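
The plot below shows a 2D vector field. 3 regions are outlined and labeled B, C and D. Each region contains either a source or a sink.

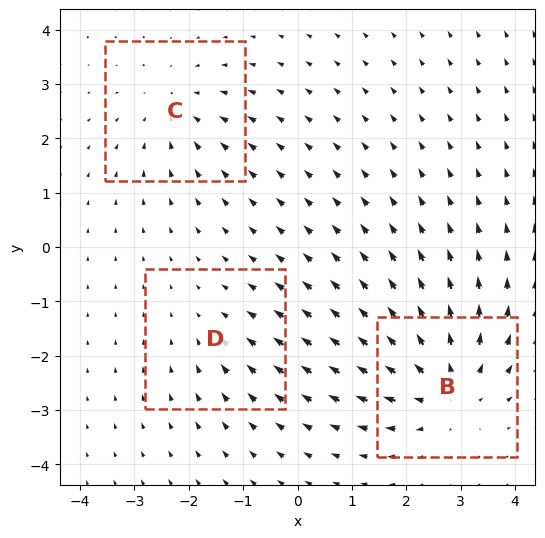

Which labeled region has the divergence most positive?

Divergence at each region's feature centre — B: about +4, C: about -3, D: about -2. Region B is most positive.

B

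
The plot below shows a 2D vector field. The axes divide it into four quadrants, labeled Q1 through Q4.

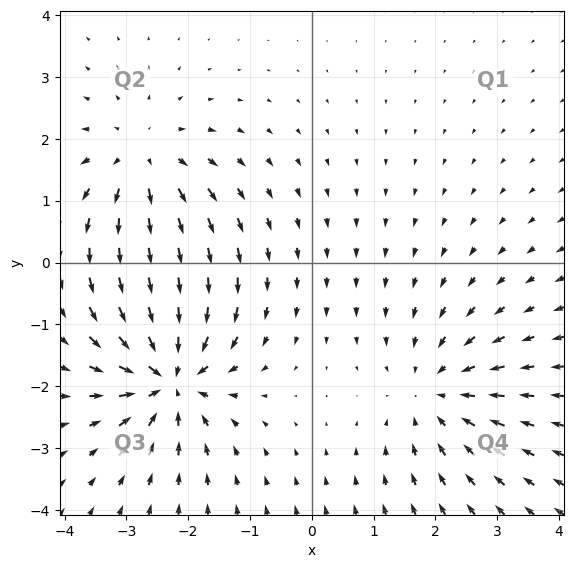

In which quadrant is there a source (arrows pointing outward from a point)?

Q2

The source sits at approximately (-2.7, 1.6), which lies in quadrant Q2. The divergence there is about +3, positive as expected for a source.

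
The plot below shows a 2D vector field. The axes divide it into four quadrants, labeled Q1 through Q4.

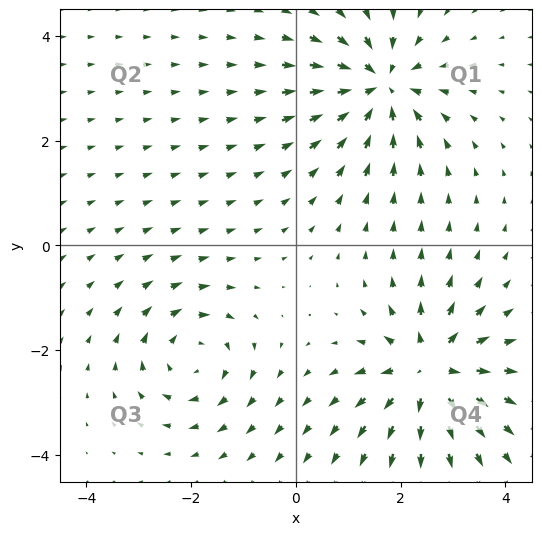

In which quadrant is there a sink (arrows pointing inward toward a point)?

Q1

The sink sits at approximately (1.6, 3.0), which lies in quadrant Q1. The divergence there is about -6, negative as expected for a sink.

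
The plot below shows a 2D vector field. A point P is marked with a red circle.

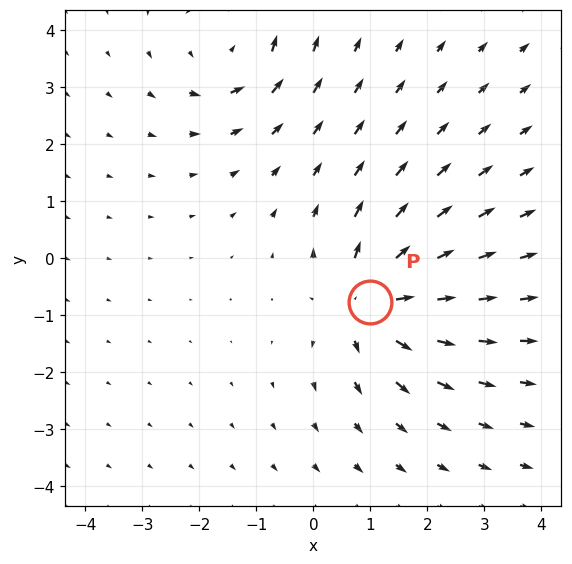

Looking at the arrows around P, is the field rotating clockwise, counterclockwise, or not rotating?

not rotating

Near P at (1.0, -0.8) the arrows show no circulation. The curl there is ≈0.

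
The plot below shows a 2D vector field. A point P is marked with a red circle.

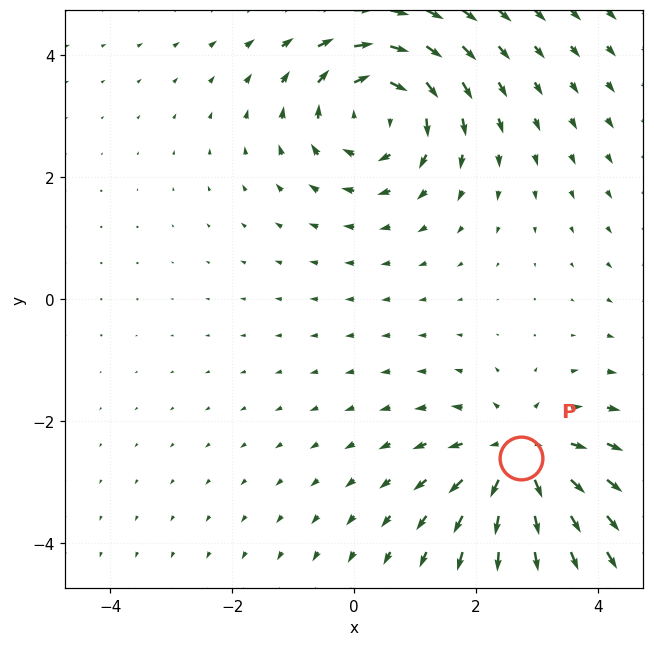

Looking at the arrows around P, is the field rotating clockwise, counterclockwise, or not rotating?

Near P at (2.7, -2.6) the arrows show no circulation. The curl there is ≈0.

not rotating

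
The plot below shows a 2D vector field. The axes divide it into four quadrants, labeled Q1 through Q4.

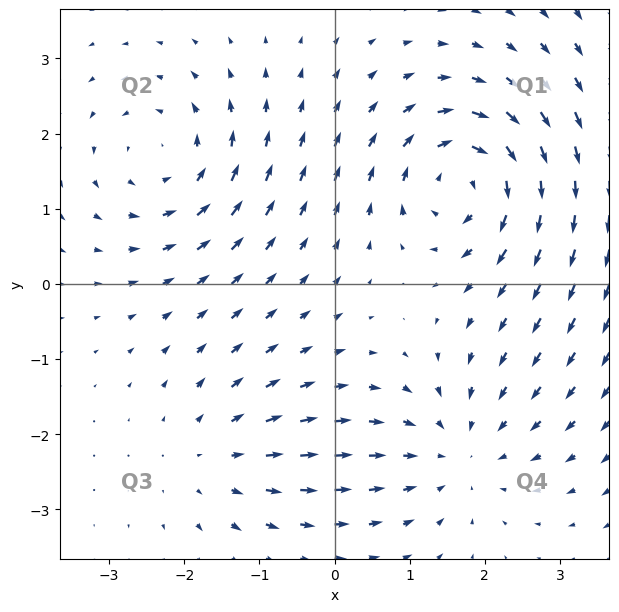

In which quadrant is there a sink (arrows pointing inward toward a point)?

The sink sits at approximately (1.7, -2.2), which lies in quadrant Q4. The divergence there is about -4, negative as expected for a sink.

Q4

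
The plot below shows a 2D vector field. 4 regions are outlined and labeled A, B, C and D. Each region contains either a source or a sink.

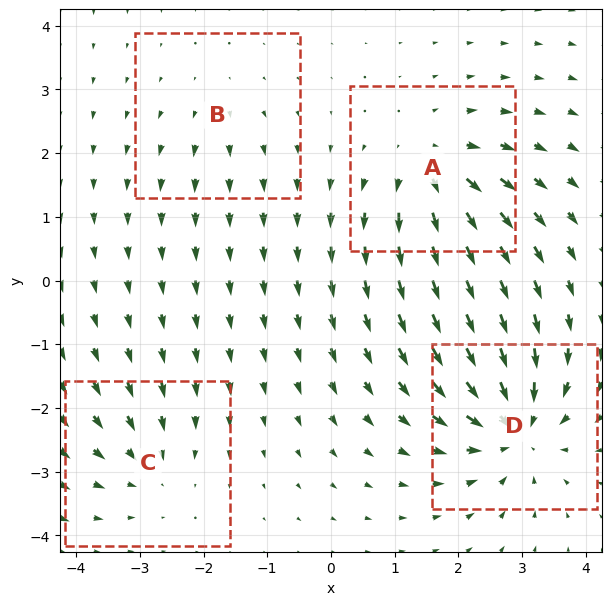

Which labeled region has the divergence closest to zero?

Divergence at each region's feature centre — A: about +6, B: about +2, C: about -4, D: about -7. Region B is closest to zero.

B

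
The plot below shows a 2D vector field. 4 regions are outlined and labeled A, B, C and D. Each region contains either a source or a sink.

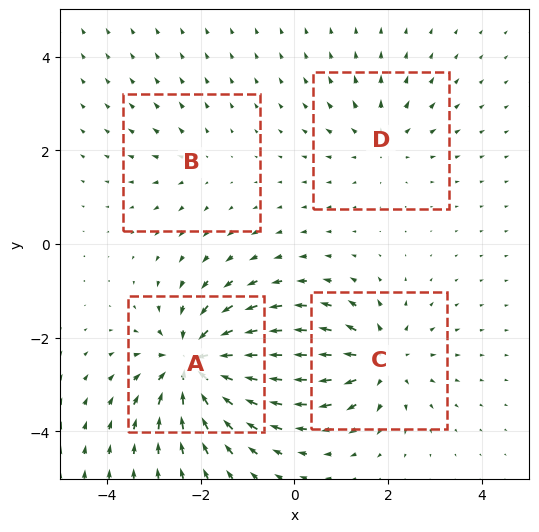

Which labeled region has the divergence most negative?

A

Divergence at each region's feature centre — A: about -8, B: about +2, C: about +5, D: about +3. Region A is most negative.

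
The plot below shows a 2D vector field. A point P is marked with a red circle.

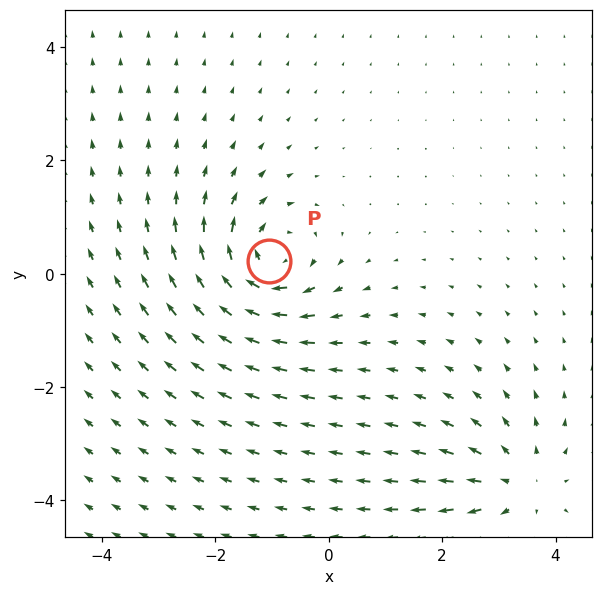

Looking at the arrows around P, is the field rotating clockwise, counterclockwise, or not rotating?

clockwise

Near P at (-1.1, 0.2) the arrows circulate clockwise. The curl (z-component) there is about -5; negative curl means clockwise rotation.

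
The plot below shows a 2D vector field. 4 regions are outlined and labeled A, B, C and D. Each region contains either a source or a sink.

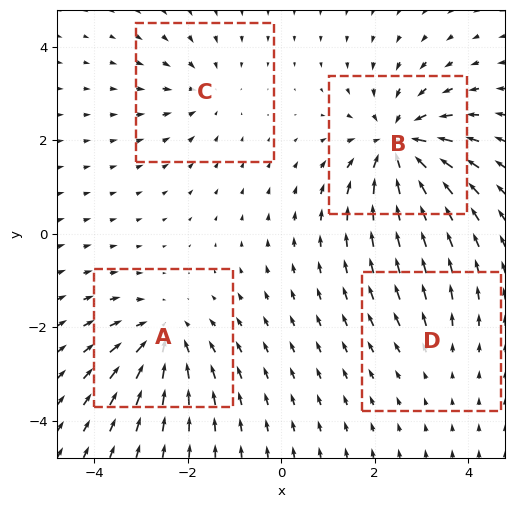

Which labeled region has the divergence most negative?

Divergence at each region's feature centre — A: about -5, B: about -7, C: about -3, D: about +2. Region B is most negative.

B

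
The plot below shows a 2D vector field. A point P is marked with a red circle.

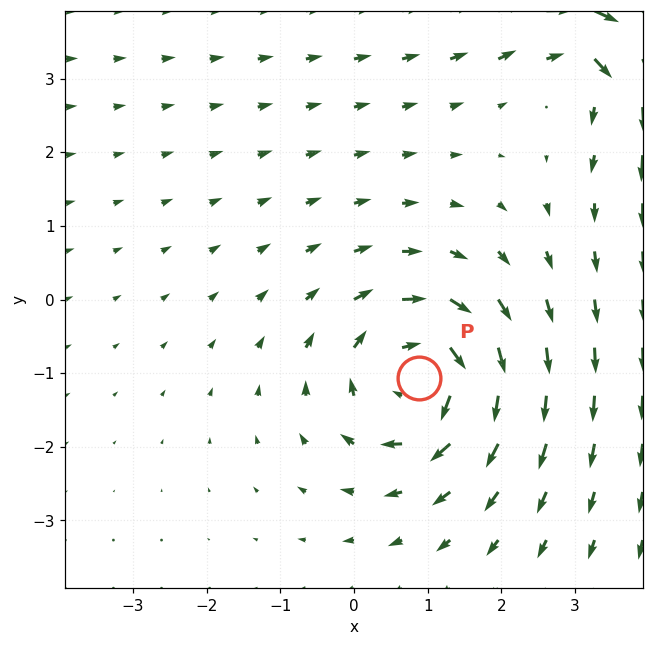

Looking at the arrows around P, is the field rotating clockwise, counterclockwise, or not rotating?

Near P at (0.9, -1.1) the arrows circulate clockwise. The curl (z-component) there is about -5; negative curl means clockwise rotation.

clockwise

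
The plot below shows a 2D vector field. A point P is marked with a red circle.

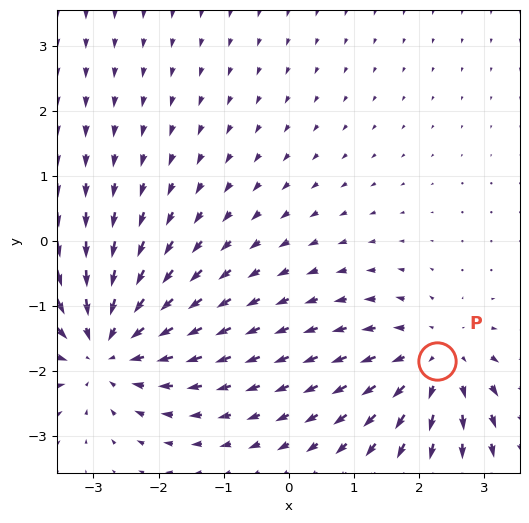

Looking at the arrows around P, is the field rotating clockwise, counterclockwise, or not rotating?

not rotating

Near P at (2.3, -1.8) the arrows show no circulation. The curl there is ≈0.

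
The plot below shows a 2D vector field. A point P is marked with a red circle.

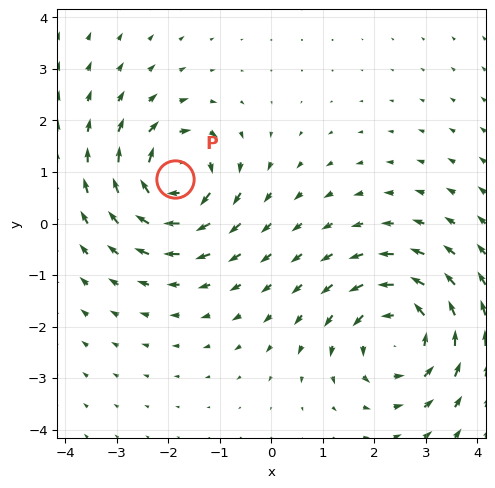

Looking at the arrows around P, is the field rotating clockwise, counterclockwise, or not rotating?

clockwise

Near P at (-1.9, 0.9) the arrows circulate clockwise. The curl (z-component) there is about -5; negative curl means clockwise rotation.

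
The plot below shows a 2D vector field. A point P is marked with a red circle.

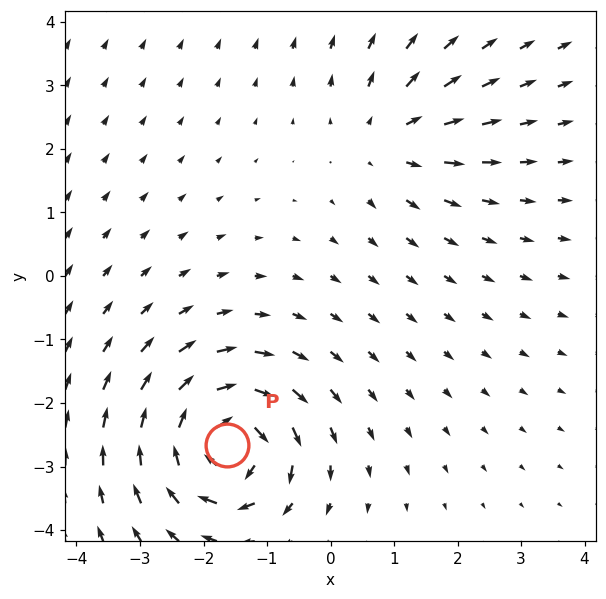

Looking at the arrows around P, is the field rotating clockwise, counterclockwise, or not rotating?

clockwise

Near P at (-1.6, -2.7) the arrows circulate clockwise. The curl (z-component) there is about -6; negative curl means clockwise rotation.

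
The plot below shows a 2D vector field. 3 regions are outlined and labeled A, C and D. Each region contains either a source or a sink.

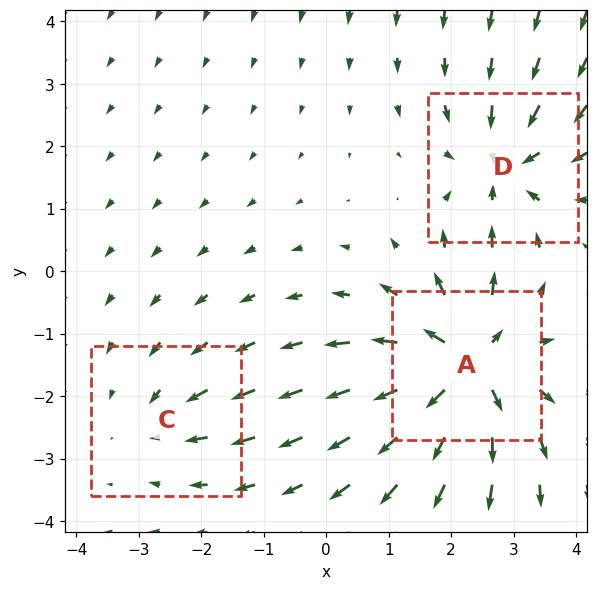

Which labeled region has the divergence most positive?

Divergence at each region's feature centre — A: about +6, C: about -2, D: about -4. Region A is most positive.

A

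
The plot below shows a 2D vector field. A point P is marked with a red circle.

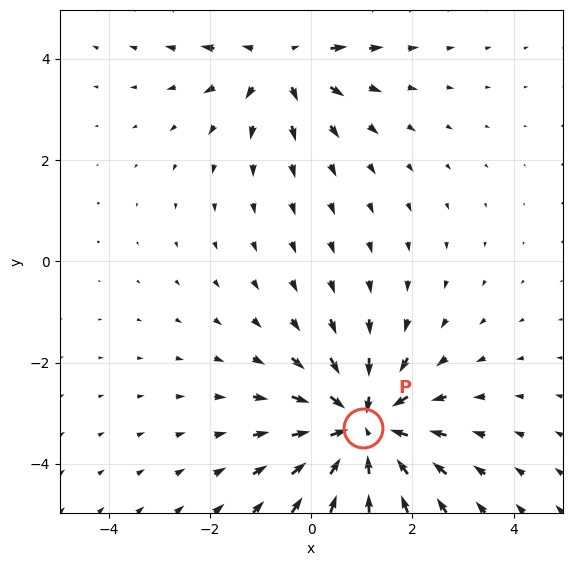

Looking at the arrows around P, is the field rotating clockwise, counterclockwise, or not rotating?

not rotating

Near P at (1.0, -3.3) the arrows show no circulation. The curl there is ≈0.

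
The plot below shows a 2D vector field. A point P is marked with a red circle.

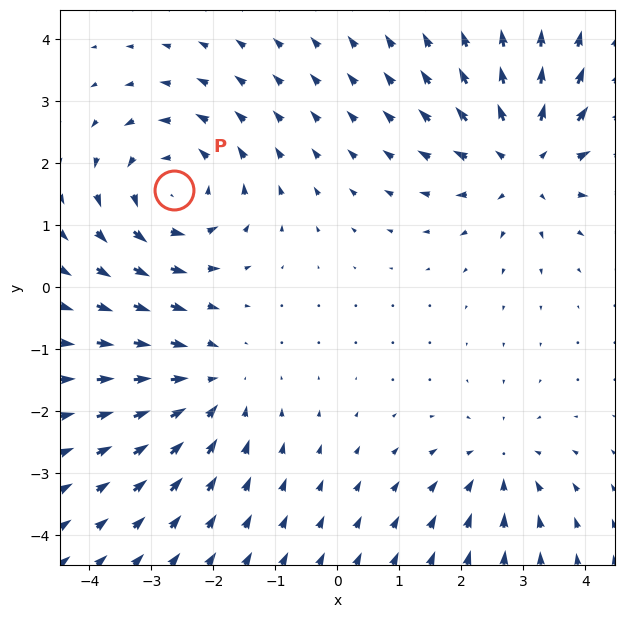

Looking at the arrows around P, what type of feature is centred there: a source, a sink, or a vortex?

At P (-2.6, 1.6) the arrows circulate counterclockwise. Divergence ≈0, curl about +4 — near-zero divergence with nonzero curl is a vortex.

vortex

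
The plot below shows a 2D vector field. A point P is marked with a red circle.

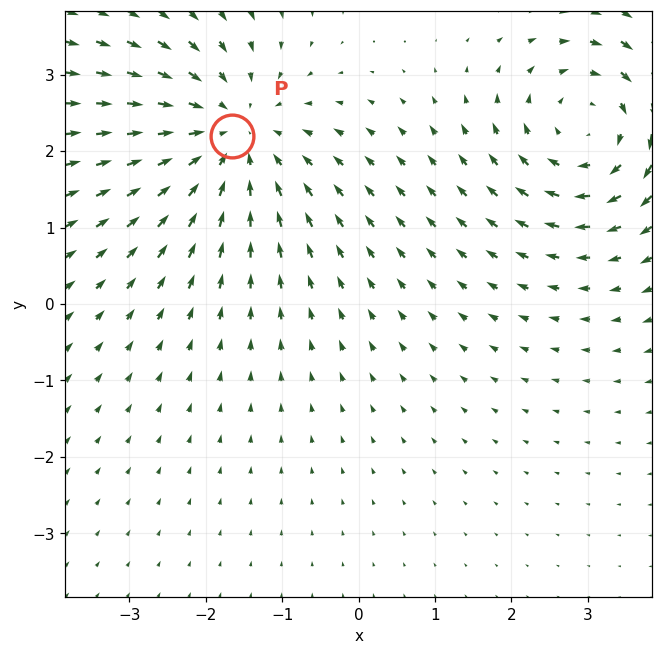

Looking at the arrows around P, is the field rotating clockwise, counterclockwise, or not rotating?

not rotating

Near P at (-1.7, 2.2) the arrows show no circulation. The curl there is ≈0.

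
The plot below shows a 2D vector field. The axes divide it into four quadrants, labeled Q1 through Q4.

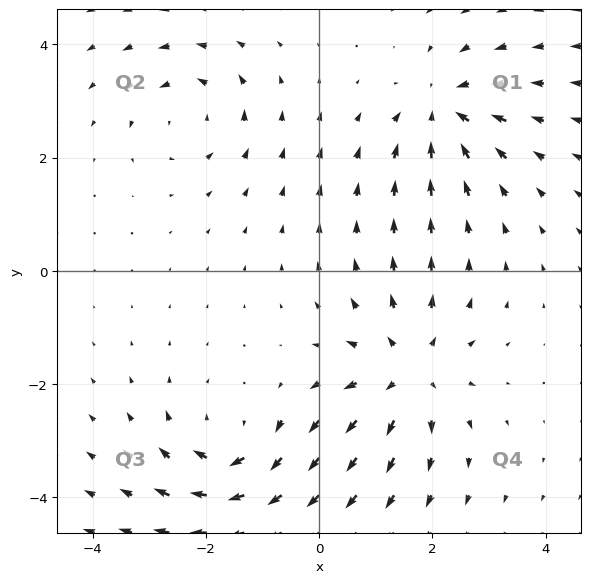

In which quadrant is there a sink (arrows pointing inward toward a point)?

The sink sits at approximately (2.2, 2.8), which lies in quadrant Q1. The divergence there is about -4, negative as expected for a sink.

Q1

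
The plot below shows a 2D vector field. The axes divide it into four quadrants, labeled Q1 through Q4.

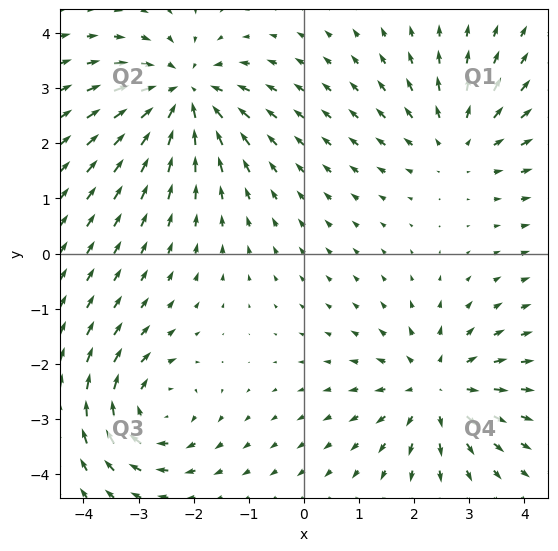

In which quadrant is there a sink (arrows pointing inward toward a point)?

Q2

The sink sits at approximately (-2.2, 2.9), which lies in quadrant Q2. The divergence there is about -5, negative as expected for a sink.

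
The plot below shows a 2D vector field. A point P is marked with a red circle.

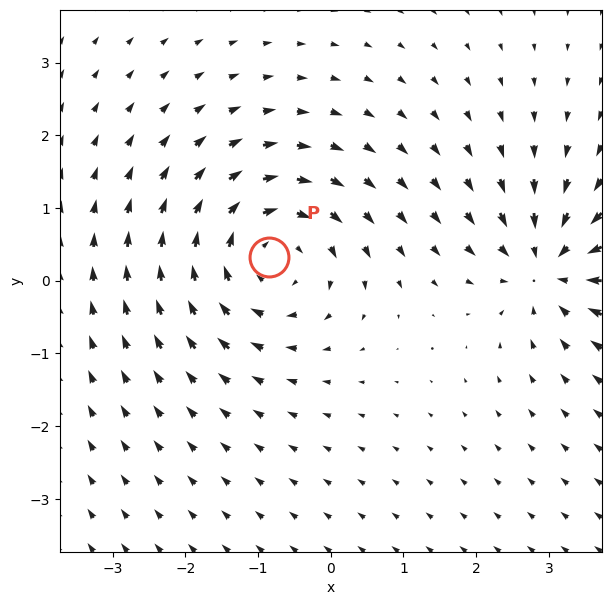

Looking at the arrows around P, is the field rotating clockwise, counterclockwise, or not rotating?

Near P at (-0.9, 0.3) the arrows circulate clockwise. The curl (z-component) there is about -3; negative curl means clockwise rotation.

clockwise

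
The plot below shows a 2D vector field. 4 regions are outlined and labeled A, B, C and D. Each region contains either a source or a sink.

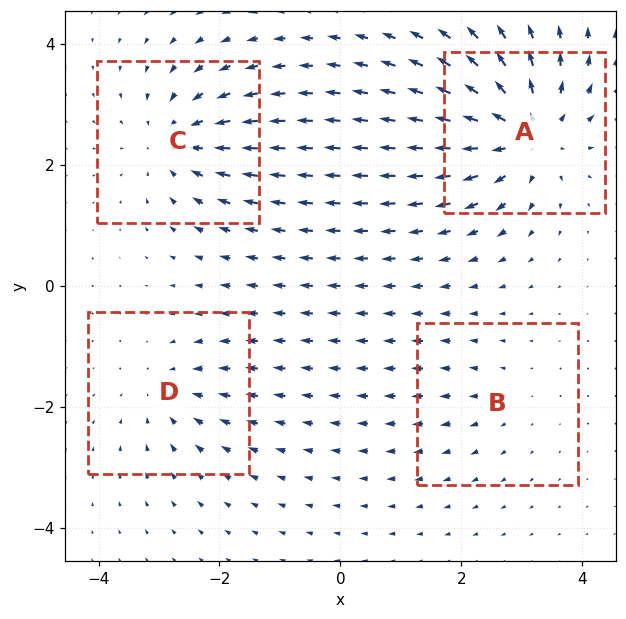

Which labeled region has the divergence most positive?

A

Divergence at each region's feature centre — A: about +7, B: about +2, C: about -5, D: about -4. Region A is most positive.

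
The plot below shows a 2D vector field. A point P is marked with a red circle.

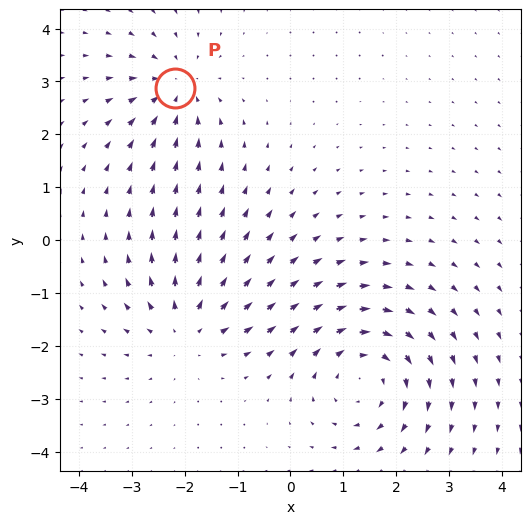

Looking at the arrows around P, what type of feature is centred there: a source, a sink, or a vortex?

sink

At P (-2.2, 2.9) the arrows converge inward. Divergence about -4, curl ≈0 — negative divergence with near-zero curl is a sink.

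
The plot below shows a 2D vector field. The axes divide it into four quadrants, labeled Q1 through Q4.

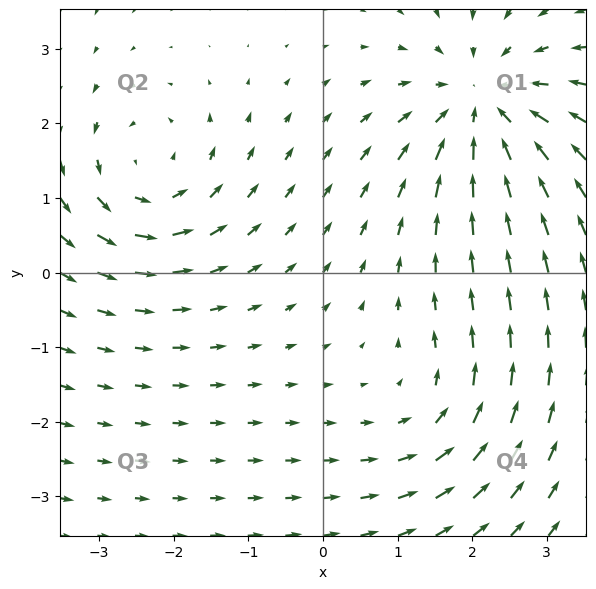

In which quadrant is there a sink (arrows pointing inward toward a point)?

The sink sits at approximately (2.1, 2.2), which lies in quadrant Q1. The divergence there is about -5, negative as expected for a sink.

Q1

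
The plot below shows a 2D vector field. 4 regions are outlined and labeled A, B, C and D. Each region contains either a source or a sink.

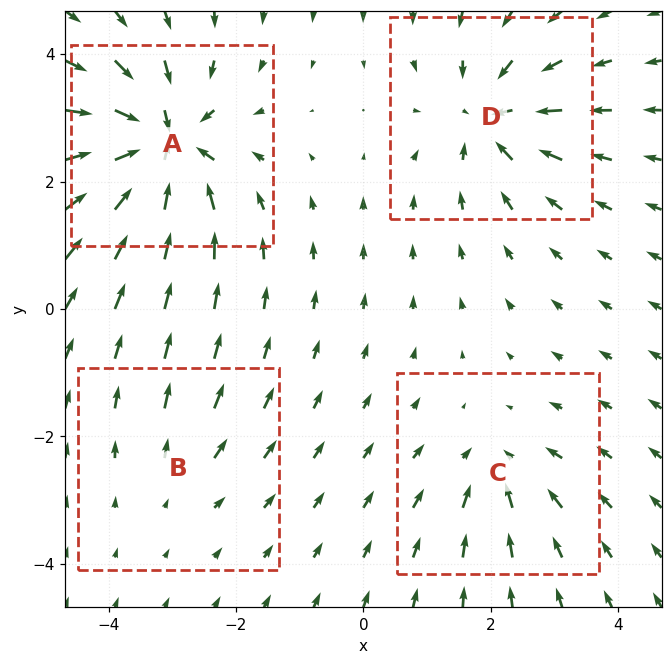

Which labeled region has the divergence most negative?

Divergence at each region's feature centre — A: about -8, B: about +2, C: about -4, D: about -6. Region A is most negative.

A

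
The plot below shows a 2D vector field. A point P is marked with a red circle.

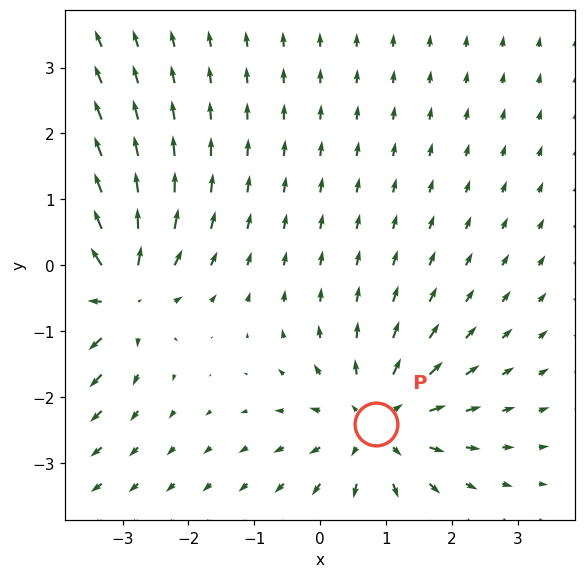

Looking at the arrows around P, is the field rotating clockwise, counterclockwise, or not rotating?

Near P at (0.9, -2.4) the arrows show no circulation. The curl there is ≈0.

not rotating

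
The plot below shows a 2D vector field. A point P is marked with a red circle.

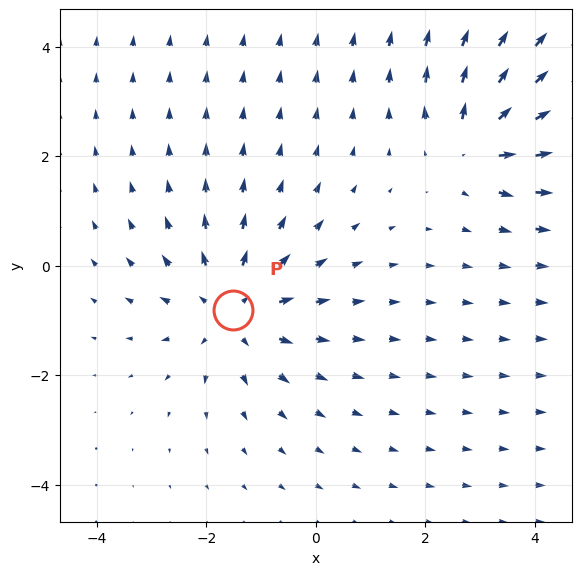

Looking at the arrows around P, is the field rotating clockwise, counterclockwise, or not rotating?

not rotating

Near P at (-1.5, -0.8) the arrows show no circulation. The curl there is ≈0.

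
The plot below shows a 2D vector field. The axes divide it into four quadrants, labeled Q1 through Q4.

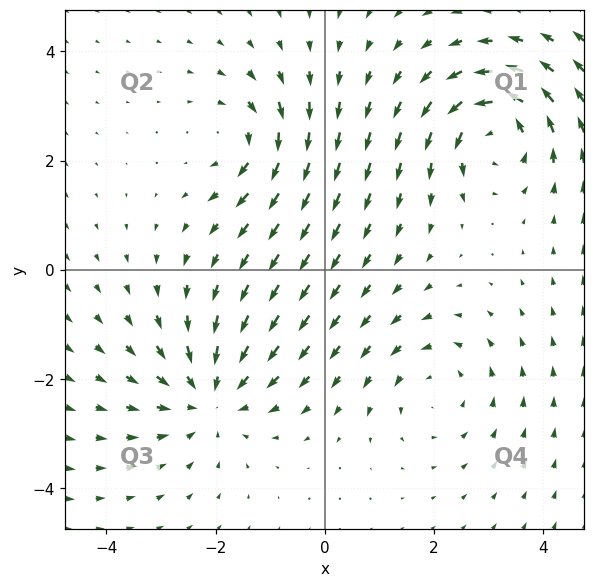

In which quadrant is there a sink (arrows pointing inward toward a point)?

The sink sits at approximately (-2.1, -2.3), which lies in quadrant Q3. The divergence there is about -5, negative as expected for a sink.

Q3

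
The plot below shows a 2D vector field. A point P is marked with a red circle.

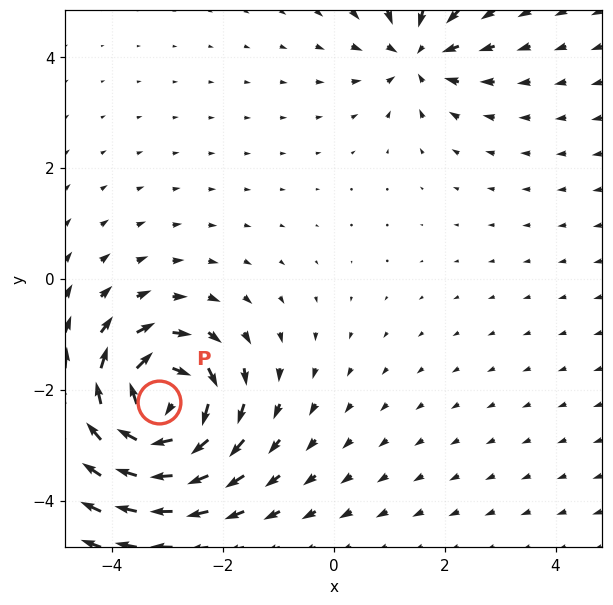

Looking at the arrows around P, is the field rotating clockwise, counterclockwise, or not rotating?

clockwise

Near P at (-3.1, -2.2) the arrows circulate clockwise. The curl (z-component) there is about -6; negative curl means clockwise rotation.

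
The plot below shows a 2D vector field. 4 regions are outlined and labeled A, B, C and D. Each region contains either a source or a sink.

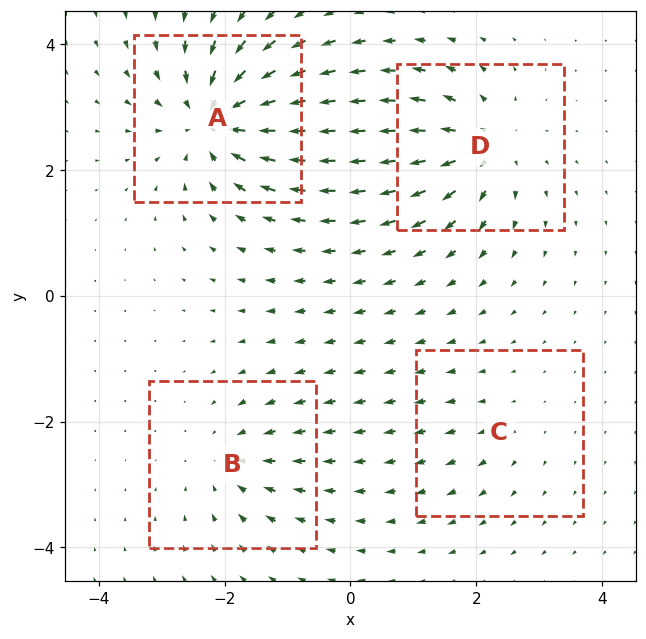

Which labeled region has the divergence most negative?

Divergence at each region's feature centre — A: about -8, B: about -4, C: about +2, D: about +6. Region A is most negative.

A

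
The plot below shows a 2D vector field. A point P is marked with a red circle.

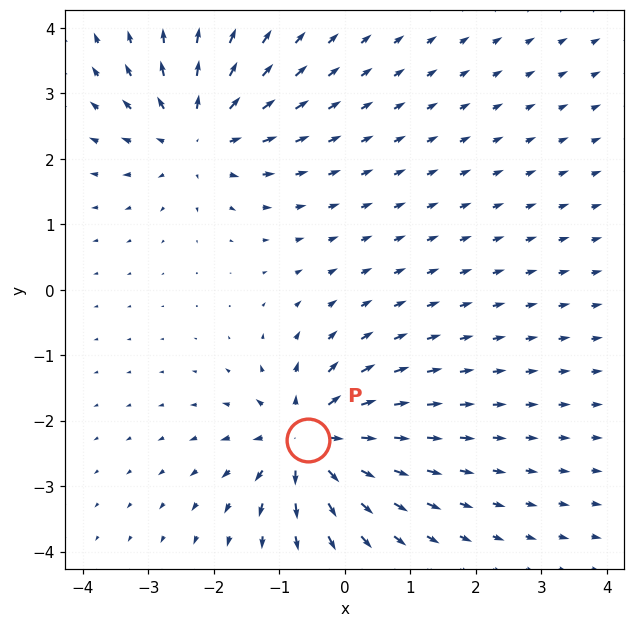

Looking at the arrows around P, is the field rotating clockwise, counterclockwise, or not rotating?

not rotating

Near P at (-0.6, -2.3) the arrows show no circulation. The curl there is ≈0.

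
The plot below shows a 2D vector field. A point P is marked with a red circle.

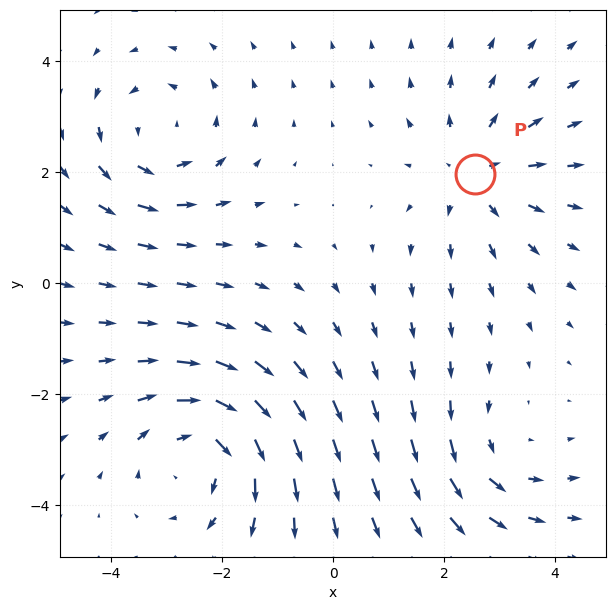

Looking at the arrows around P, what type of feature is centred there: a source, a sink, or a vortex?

source

At P (2.6, 2.0) the arrows spread outward. Divergence about +3, curl ≈0 — positive divergence with near-zero curl is a source.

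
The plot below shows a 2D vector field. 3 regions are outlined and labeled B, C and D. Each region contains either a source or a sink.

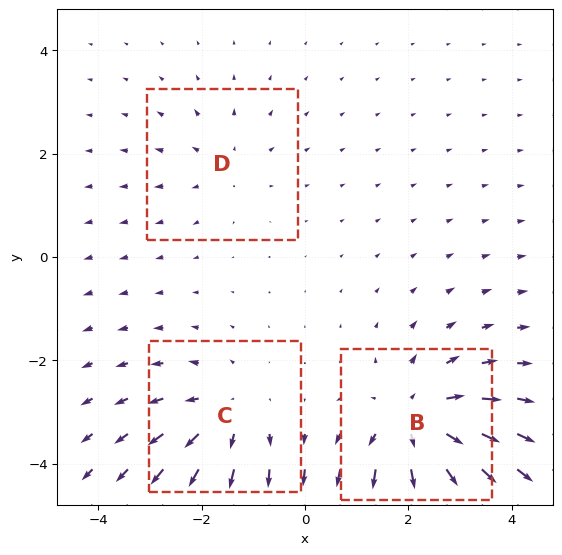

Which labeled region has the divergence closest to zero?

Divergence at each region's feature centre — B: about +5, C: about +3, D: about +2. Region D is closest to zero.

D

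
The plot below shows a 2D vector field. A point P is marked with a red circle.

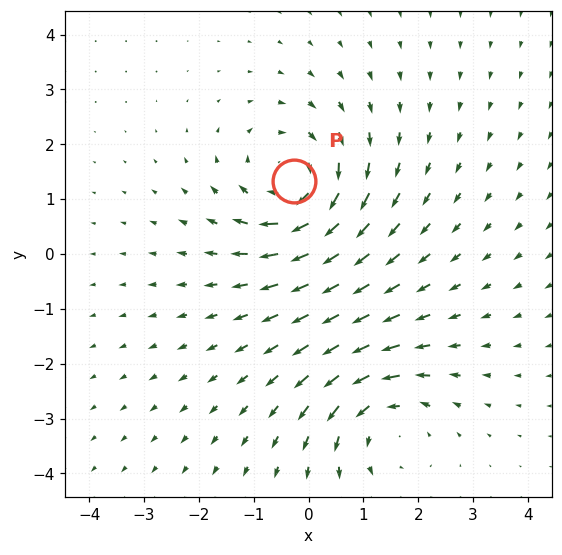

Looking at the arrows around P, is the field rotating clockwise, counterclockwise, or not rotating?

Near P at (-0.3, 1.3) the arrows circulate clockwise. The curl (z-component) there is about -4; negative curl means clockwise rotation.

clockwise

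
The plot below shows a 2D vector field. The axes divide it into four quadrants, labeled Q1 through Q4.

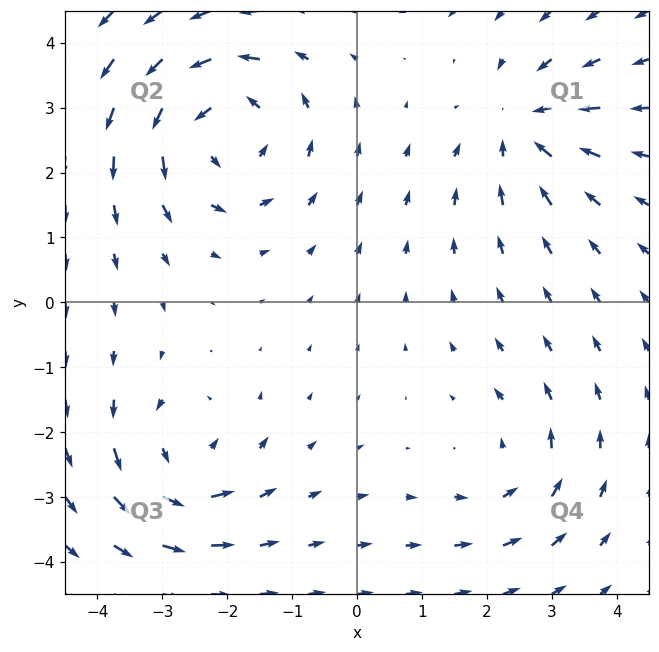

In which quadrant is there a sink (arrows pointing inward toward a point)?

The sink sits at approximately (2.6, 2.7), which lies in quadrant Q1. The divergence there is about -3, negative as expected for a sink.

Q1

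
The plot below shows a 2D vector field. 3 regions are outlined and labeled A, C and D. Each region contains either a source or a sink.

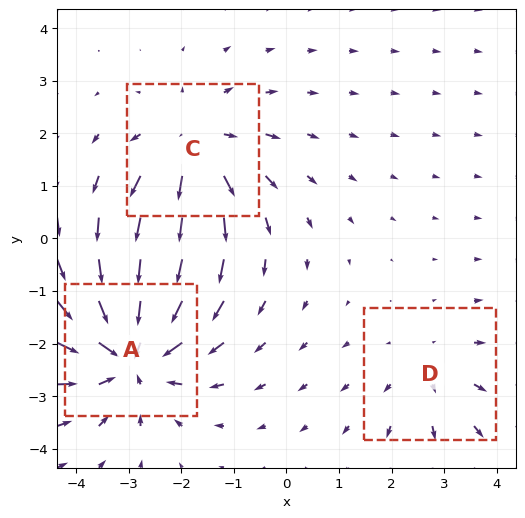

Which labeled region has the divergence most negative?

Divergence at each region's feature centre — A: about -4, C: about +3, D: about +2. Region A is most negative.

A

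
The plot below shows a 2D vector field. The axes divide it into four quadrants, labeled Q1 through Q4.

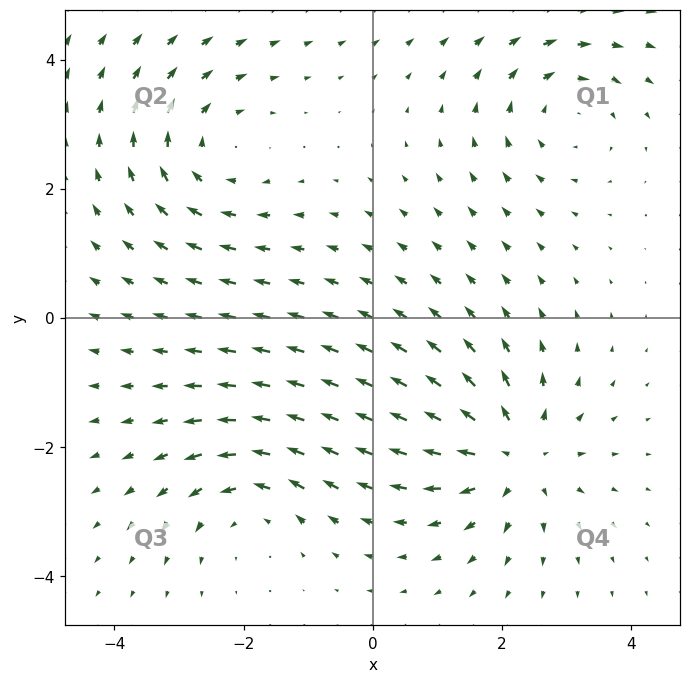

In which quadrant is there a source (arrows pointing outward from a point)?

The source sits at approximately (2.2, -2.1), which lies in quadrant Q4. The divergence there is about +5, positive as expected for a source.

Q4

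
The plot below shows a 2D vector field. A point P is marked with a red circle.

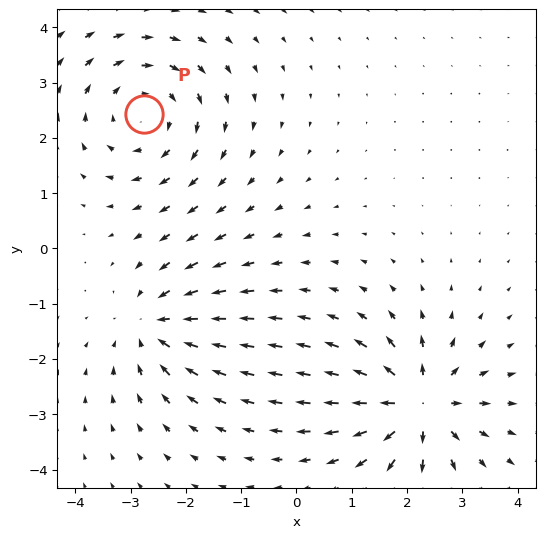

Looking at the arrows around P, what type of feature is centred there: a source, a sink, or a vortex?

At P (-2.8, 2.4) the arrows circulate clockwise. Divergence ≈0, curl about -3 — near-zero divergence with nonzero curl is a vortex.

vortex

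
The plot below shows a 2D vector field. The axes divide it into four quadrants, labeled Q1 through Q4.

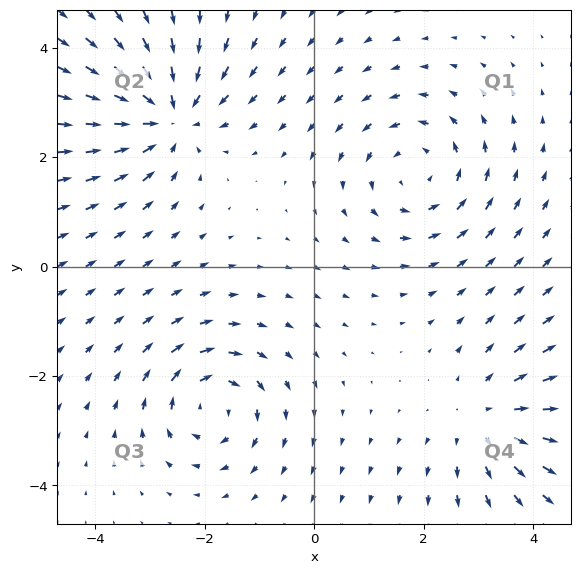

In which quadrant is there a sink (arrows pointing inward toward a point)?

Q2

The sink sits at approximately (-2.7, 2.8), which lies in quadrant Q2. The divergence there is about -5, negative as expected for a sink.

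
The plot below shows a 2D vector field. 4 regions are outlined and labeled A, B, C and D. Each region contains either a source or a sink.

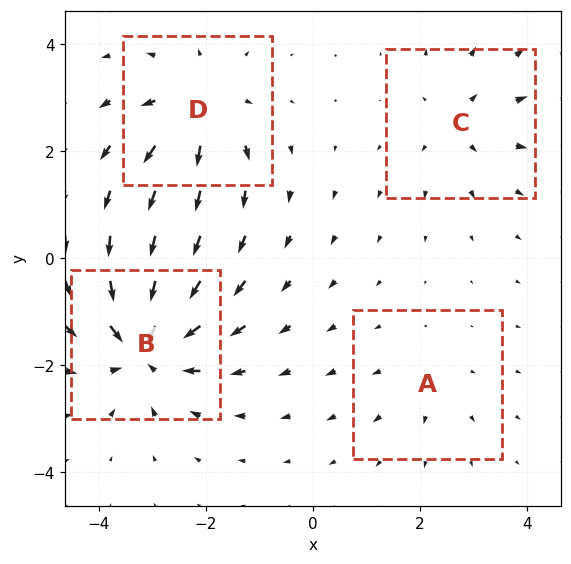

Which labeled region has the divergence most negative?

Divergence at each region's feature centre — A: about +2, B: about -7, C: about +4, D: about +5. Region B is most negative.

B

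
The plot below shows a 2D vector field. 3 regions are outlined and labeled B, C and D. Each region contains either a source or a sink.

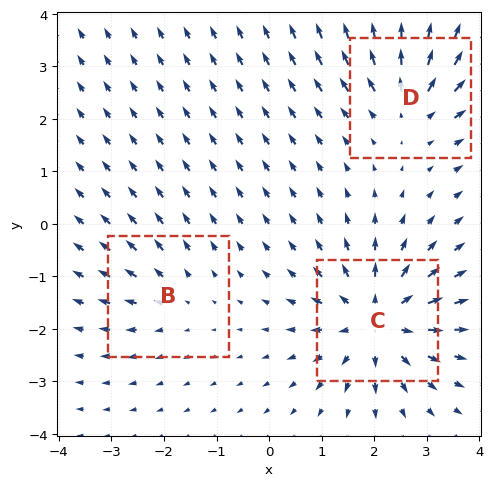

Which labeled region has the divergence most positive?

C

Divergence at each region's feature centre — B: about +2, C: about +5, D: about +3. Region C is most positive.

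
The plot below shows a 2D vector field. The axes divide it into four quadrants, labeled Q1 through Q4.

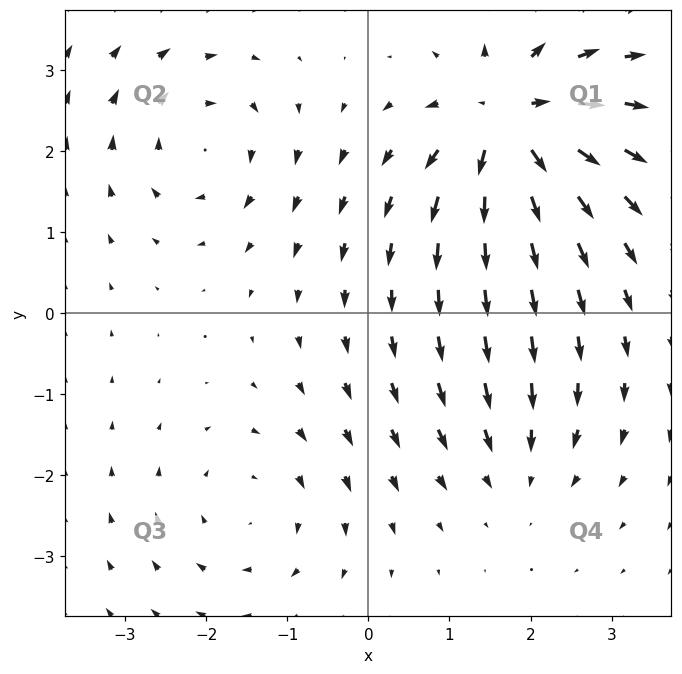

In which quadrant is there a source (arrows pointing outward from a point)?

Q1

The source sits at approximately (1.7, 2.4), which lies in quadrant Q1. The divergence there is about +7, positive as expected for a source.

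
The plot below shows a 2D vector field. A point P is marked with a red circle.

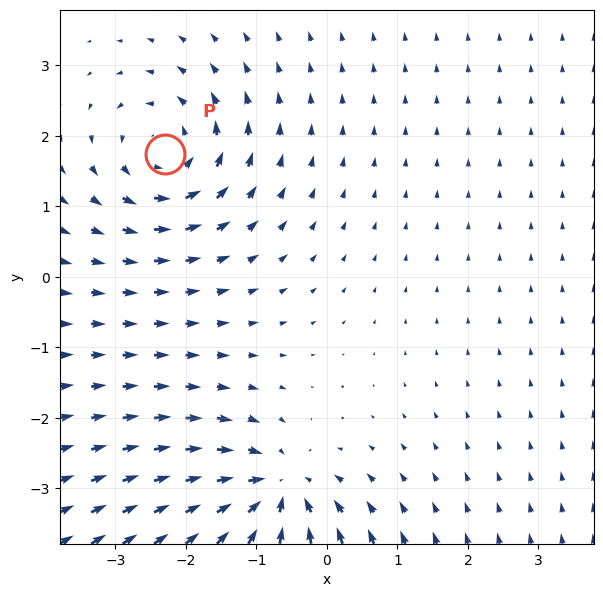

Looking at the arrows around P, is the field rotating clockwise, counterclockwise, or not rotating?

Near P at (-2.3, 1.7) the arrows circulate counterclockwise. The curl (z-component) there is about +4; positive curl means counterclockwise rotation.

counterclockwise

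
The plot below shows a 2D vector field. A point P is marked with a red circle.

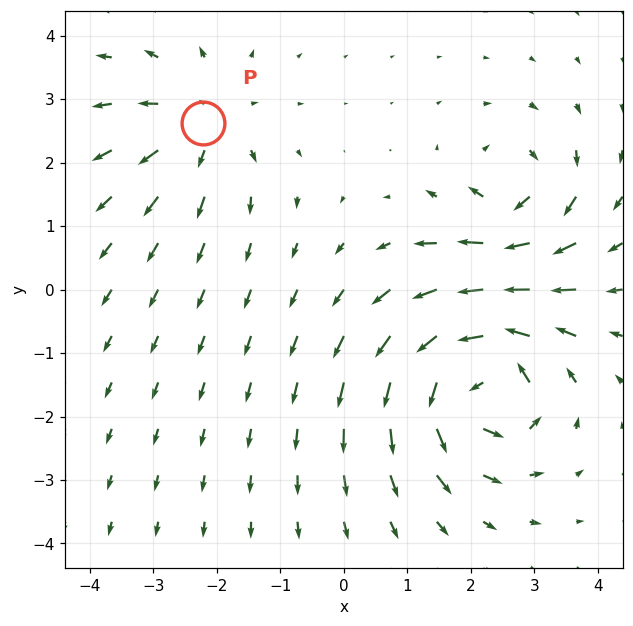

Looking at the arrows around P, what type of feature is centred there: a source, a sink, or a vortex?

source

At P (-2.2, 2.6) the arrows spread outward. Divergence about +3, curl ≈0 — positive divergence with near-zero curl is a source.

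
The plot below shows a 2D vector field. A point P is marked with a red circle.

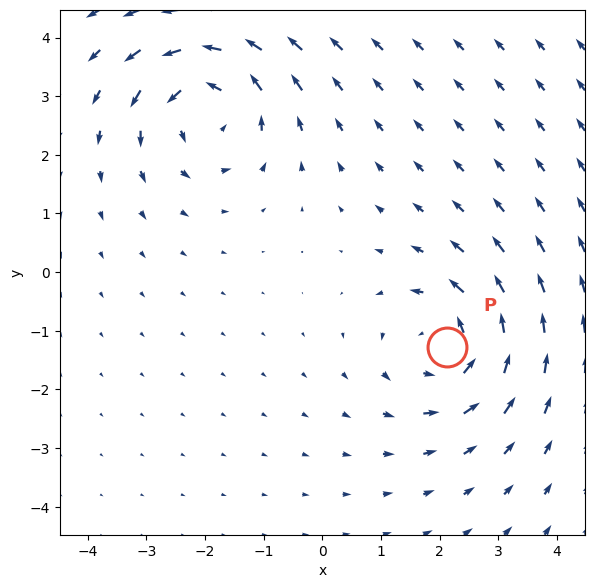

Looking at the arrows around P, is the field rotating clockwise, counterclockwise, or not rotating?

Near P at (2.1, -1.3) the arrows circulate counterclockwise. The curl (z-component) there is about +3; positive curl means counterclockwise rotation.

counterclockwise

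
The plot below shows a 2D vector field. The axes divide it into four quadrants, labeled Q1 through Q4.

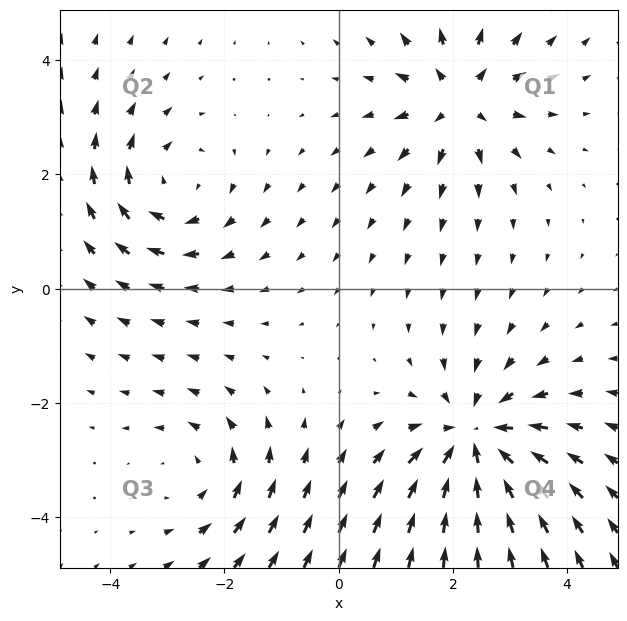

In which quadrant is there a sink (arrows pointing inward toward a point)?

The sink sits at approximately (2.4, -2.7), which lies in quadrant Q4. The divergence there is about -4, negative as expected for a sink.

Q4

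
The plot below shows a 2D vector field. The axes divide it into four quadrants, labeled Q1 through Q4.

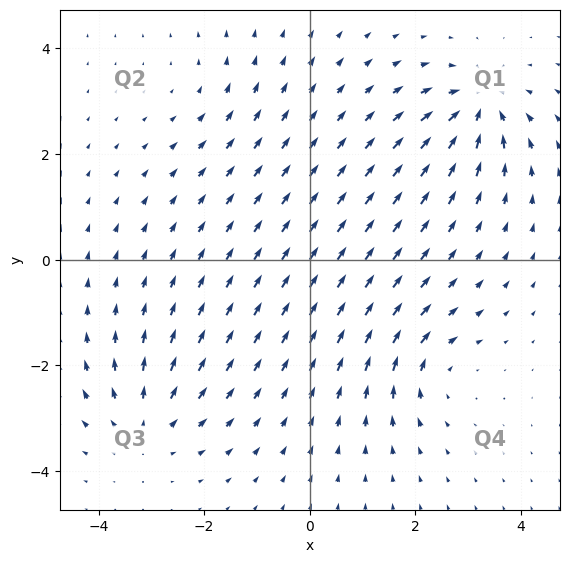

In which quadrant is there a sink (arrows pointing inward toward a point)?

Q1

The sink sits at approximately (3.2, 2.9), which lies in quadrant Q1. The divergence there is about -7, negative as expected for a sink.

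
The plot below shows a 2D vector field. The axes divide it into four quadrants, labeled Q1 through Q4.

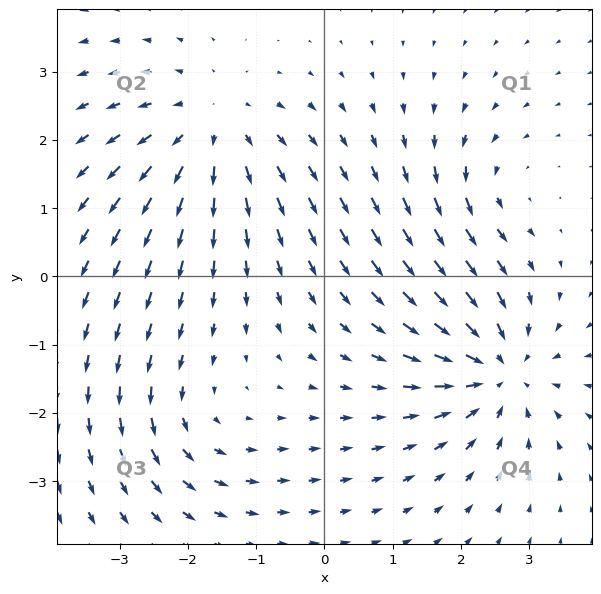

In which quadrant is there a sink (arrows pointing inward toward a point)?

Q4

The sink sits at approximately (2.5, -1.4), which lies in quadrant Q4. The divergence there is about -6, negative as expected for a sink.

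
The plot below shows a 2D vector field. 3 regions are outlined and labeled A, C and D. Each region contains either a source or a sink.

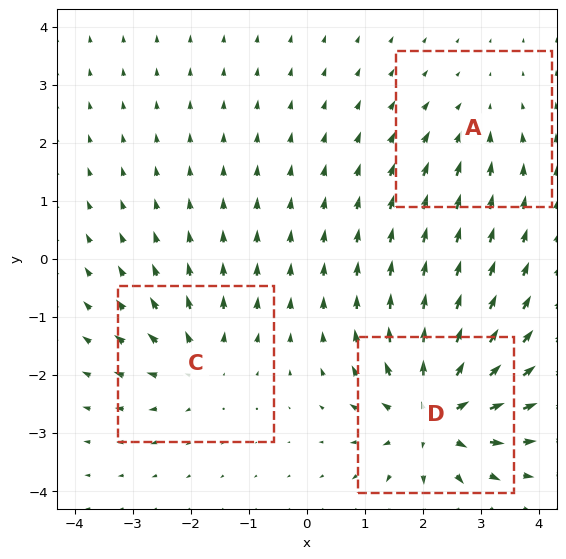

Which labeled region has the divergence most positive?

Divergence at each region's feature centre — A: about -2, C: about +3, D: about +6. Region D is most positive.

D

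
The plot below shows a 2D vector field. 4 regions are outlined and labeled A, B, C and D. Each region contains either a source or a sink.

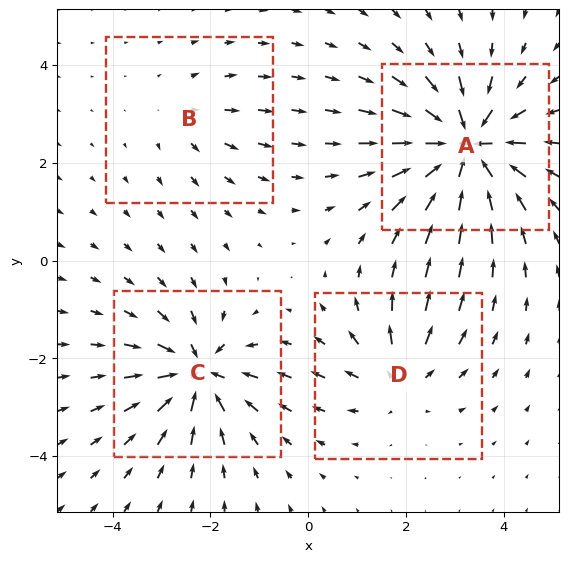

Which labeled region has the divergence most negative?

Divergence at each region's feature centre — A: about -8, B: about +2, C: about -6, D: about +4. Region A is most negative.

A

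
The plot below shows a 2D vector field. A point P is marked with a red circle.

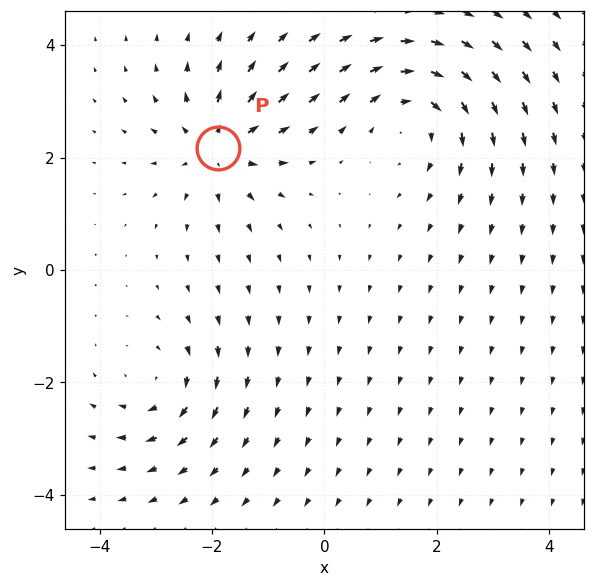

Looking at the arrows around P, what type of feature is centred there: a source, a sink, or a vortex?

At P (-1.9, 2.2) the arrows spread outward. Divergence about +4, curl ≈0 — positive divergence with near-zero curl is a source.

source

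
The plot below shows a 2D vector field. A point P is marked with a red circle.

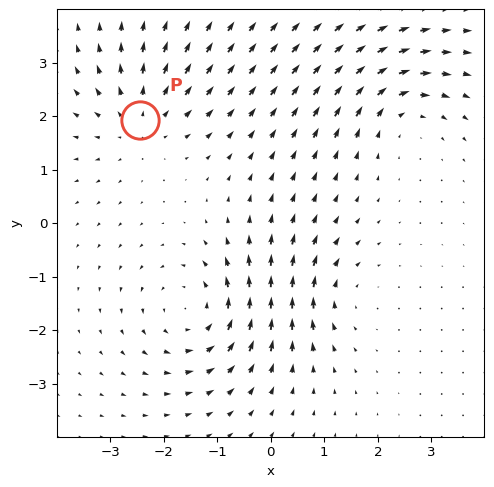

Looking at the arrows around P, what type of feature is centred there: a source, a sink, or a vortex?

At P (-2.4, 1.9) the arrows spread outward. Divergence about +3, curl ≈0 — positive divergence with near-zero curl is a source.

source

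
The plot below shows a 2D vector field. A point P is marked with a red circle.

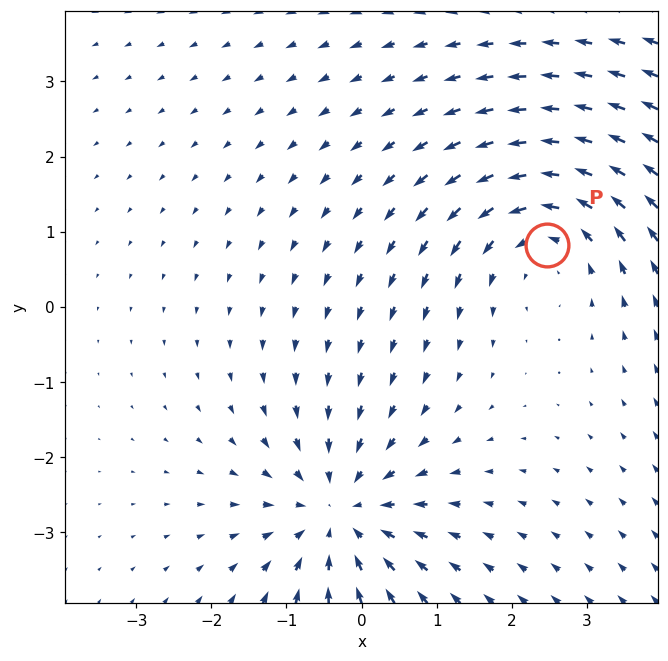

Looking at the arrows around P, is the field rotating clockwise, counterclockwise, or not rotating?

counterclockwise

Near P at (2.5, 0.8) the arrows circulate counterclockwise. The curl (z-component) there is about +4; positive curl means counterclockwise rotation.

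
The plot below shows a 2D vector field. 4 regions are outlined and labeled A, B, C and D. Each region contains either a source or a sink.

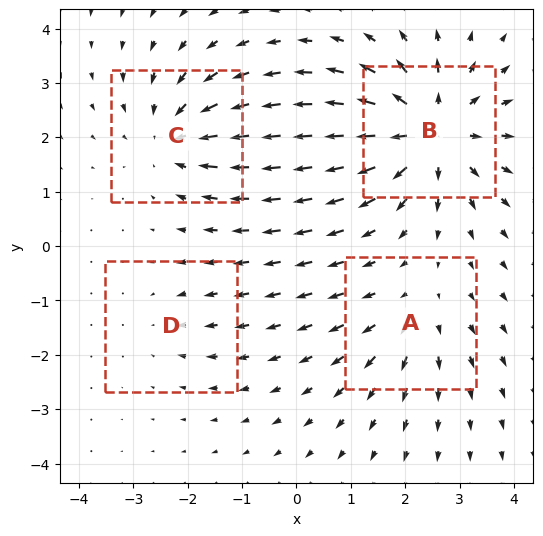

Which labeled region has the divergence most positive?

B

Divergence at each region's feature centre — A: about +3, B: about +7, C: about -4, D: about -2. Region B is most positive.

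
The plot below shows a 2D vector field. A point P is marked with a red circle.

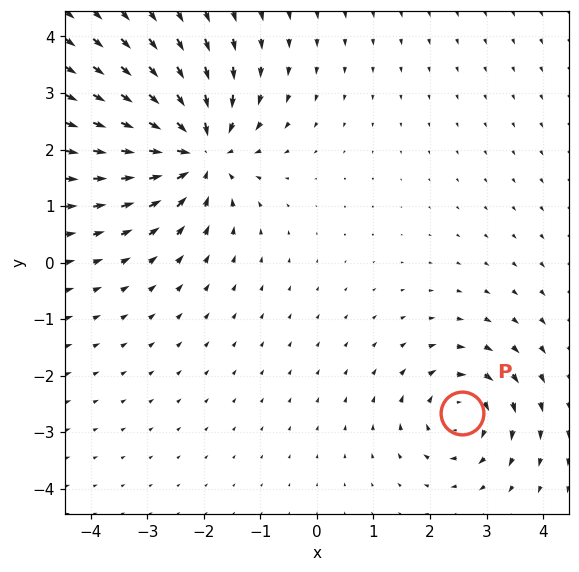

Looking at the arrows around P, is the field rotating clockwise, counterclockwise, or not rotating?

Near P at (2.6, -2.7) the arrows circulate clockwise. The curl (z-component) there is about -4; negative curl means clockwise rotation.

clockwise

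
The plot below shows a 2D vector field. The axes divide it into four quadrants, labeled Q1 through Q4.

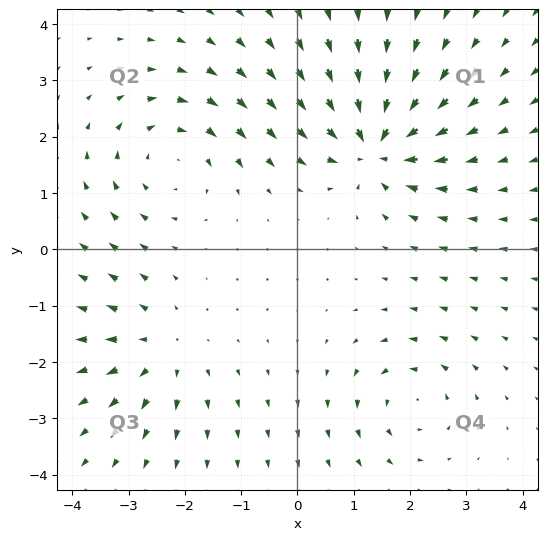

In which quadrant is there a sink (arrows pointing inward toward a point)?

Q1

The sink sits at approximately (1.4, 1.9), which lies in quadrant Q1. The divergence there is about -7, negative as expected for a sink.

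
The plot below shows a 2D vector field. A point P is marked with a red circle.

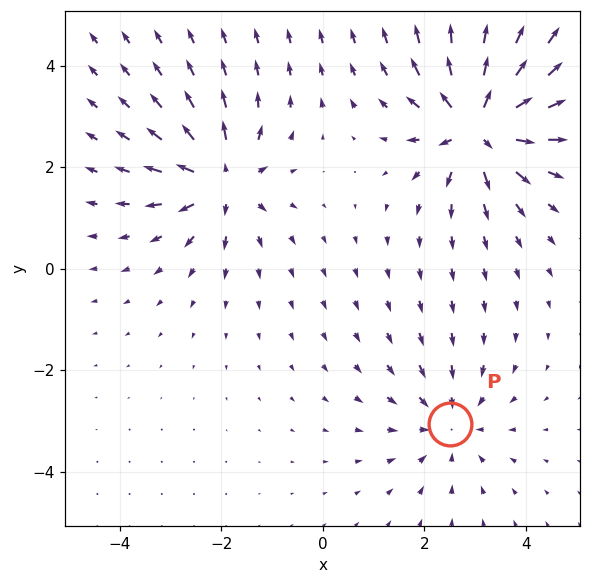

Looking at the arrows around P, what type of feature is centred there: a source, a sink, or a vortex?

sink

At P (2.5, -3.1) the arrows converge inward. Divergence about -3, curl ≈0 — negative divergence with near-zero curl is a sink.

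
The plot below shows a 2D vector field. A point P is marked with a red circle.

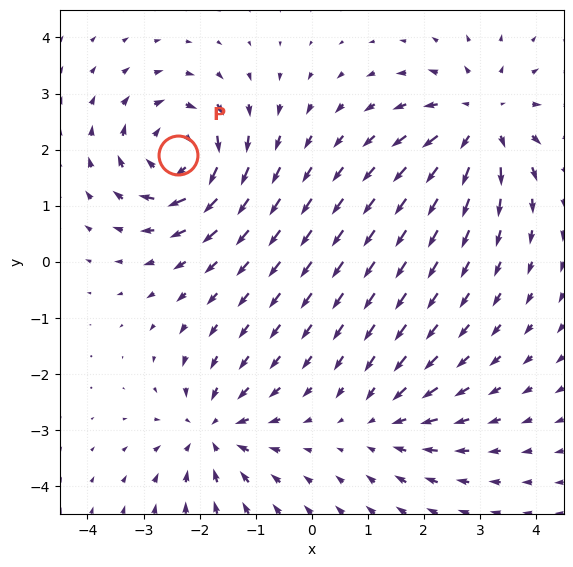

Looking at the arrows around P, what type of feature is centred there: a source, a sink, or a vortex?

vortex

At P (-2.4, 1.9) the arrows circulate clockwise. Divergence ≈0, curl about -7 — near-zero divergence with nonzero curl is a vortex.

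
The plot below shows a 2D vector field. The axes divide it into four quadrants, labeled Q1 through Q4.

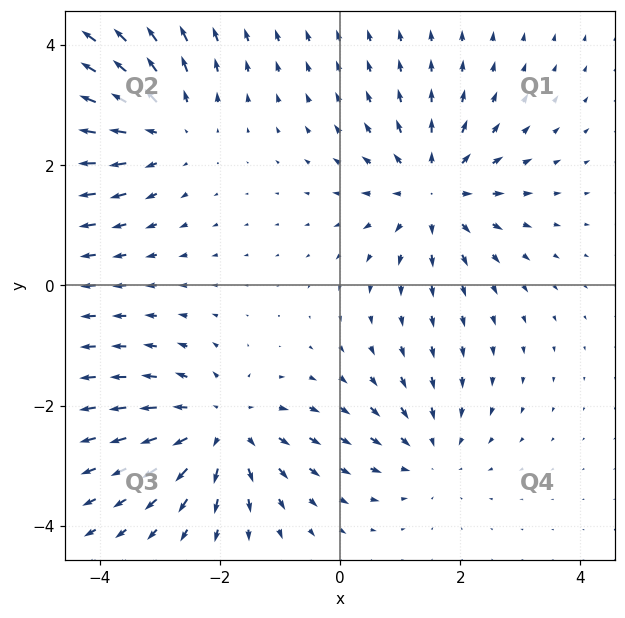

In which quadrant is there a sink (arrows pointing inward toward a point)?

Q4

The sink sits at approximately (1.5, -2.8), which lies in quadrant Q4. The divergence there is about -3, negative as expected for a sink.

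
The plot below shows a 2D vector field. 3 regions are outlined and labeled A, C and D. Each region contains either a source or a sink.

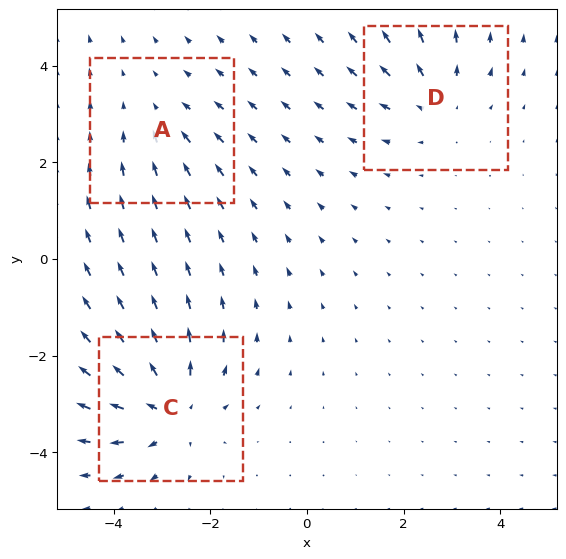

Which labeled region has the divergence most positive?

Divergence at each region's feature centre — A: about -2, C: about +4, D: about +3. Region C is most positive.

C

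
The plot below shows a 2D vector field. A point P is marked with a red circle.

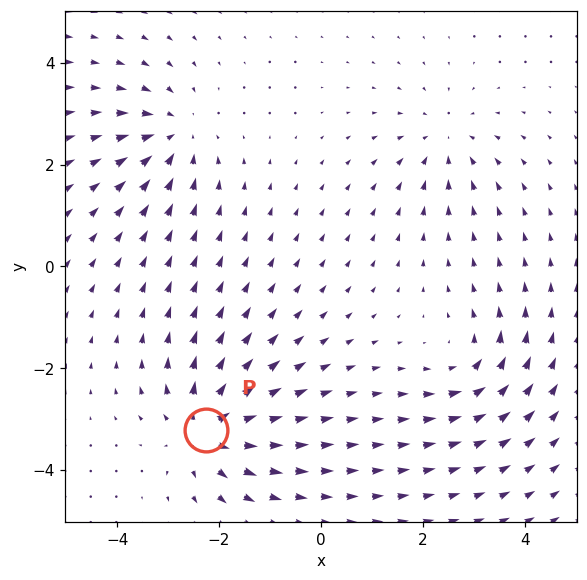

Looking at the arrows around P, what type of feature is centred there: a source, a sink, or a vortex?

At P (-2.3, -3.2) the arrows spread outward. Divergence about +5, curl ≈0 — positive divergence with near-zero curl is a source.

source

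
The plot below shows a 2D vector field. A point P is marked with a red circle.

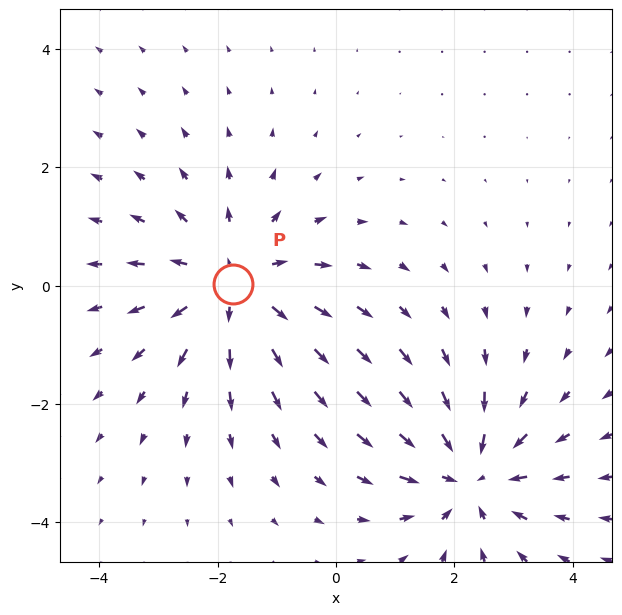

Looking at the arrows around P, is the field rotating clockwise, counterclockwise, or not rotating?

Near P at (-1.7, 0.0) the arrows show no circulation. The curl there is ≈0.

not rotating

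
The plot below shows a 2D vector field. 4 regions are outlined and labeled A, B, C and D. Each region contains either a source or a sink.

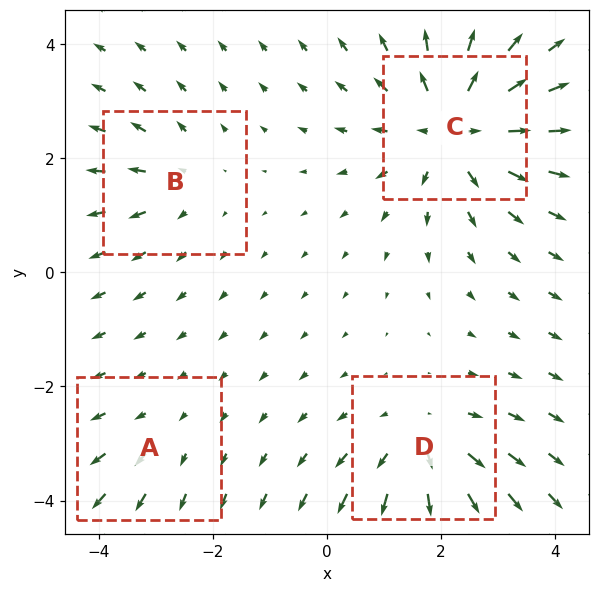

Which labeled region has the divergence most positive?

Divergence at each region's feature centre — A: about +2, B: about +3, C: about +6, D: about +4. Region C is most positive.

C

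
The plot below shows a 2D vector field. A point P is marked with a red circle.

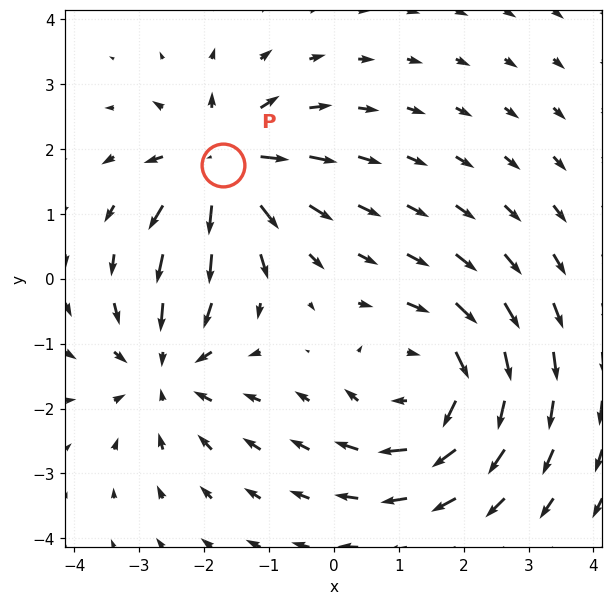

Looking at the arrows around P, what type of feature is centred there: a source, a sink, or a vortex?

At P (-1.7, 1.8) the arrows spread outward. Divergence about +6, curl ≈0 — positive divergence with near-zero curl is a source.

source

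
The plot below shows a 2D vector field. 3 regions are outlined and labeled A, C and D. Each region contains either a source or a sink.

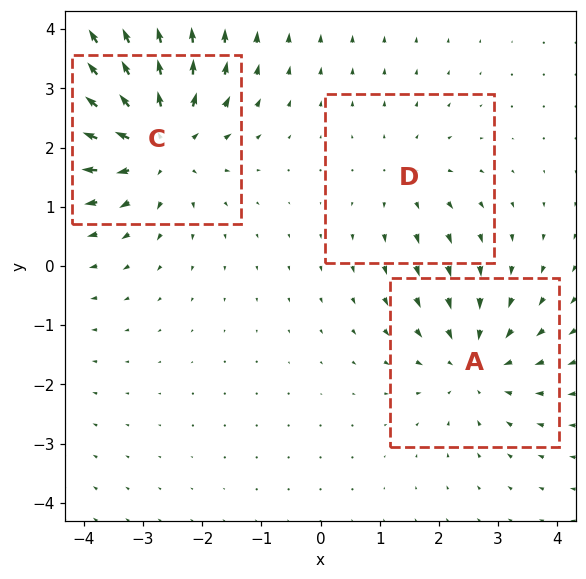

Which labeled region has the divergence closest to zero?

D

Divergence at each region's feature centre — A: about -3, C: about +4, D: about +2. Region D is closest to zero.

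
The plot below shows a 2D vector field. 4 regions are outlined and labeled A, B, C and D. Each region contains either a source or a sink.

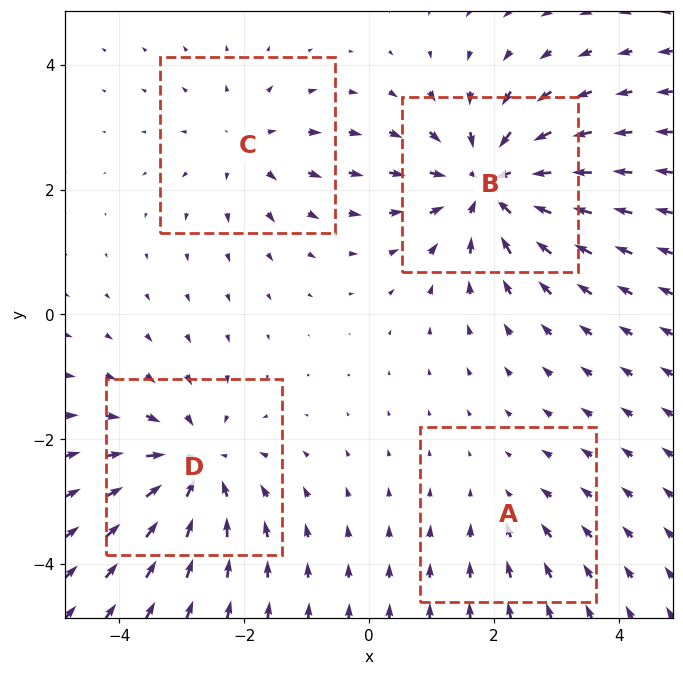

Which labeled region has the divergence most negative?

B

Divergence at each region's feature centre — A: about -2, B: about -6, C: about +3, D: about -5. Region B is most negative.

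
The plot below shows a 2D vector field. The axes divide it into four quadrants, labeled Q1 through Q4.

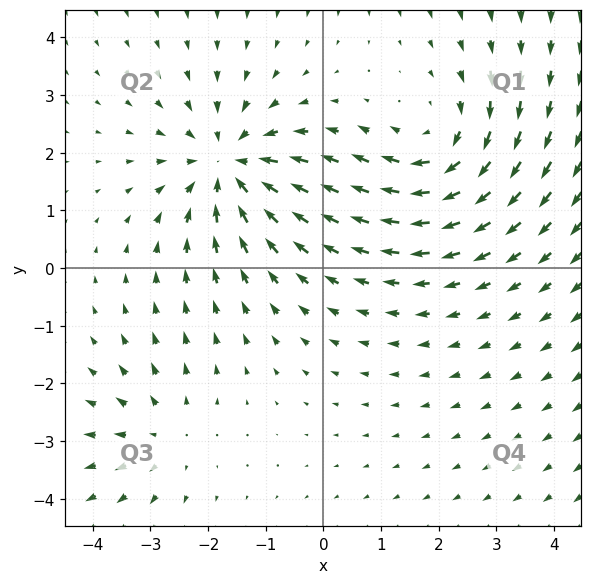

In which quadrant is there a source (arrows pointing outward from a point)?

The source sits at approximately (-2.8, -2.9), which lies in quadrant Q3. The divergence there is about +3, positive as expected for a source.

Q3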